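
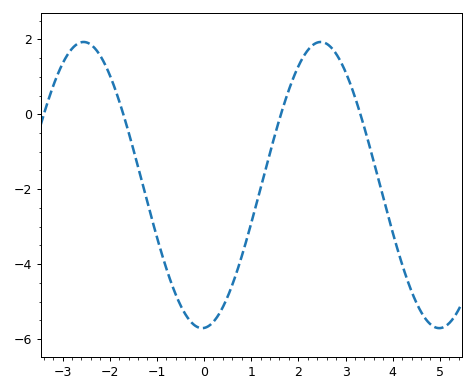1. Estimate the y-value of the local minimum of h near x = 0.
-5.8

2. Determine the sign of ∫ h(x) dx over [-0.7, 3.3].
negative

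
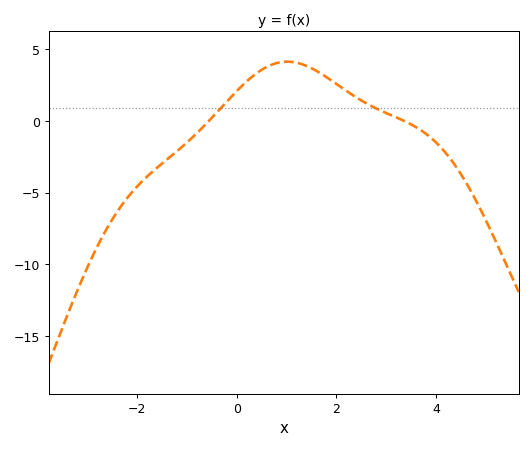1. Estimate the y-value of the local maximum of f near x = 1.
4.15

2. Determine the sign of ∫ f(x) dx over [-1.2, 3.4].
positive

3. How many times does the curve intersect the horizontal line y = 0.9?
2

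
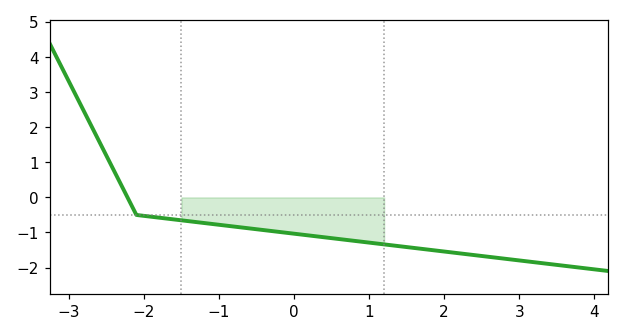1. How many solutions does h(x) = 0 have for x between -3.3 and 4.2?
1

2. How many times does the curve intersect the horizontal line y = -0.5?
1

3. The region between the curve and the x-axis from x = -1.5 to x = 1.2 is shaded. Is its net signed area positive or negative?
negative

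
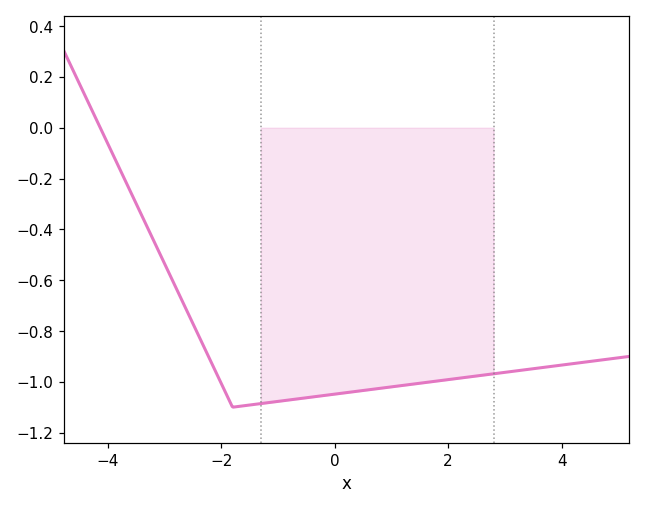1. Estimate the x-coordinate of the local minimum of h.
-1.8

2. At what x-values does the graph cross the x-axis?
-4.13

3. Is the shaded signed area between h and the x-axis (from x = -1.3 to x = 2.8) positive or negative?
negative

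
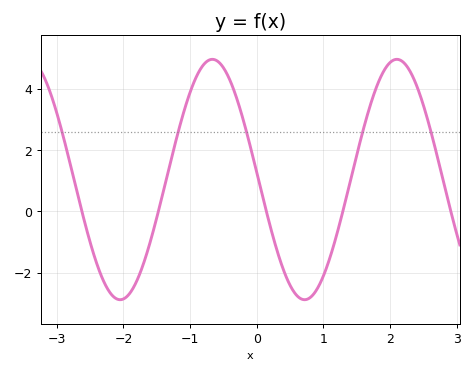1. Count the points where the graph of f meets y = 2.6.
5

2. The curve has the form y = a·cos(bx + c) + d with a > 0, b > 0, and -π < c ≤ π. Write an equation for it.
y = 3.92cos(2.27x + 1.51) + 1.04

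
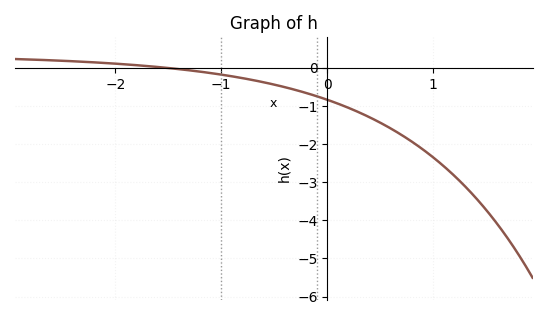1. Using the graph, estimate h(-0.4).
-0.509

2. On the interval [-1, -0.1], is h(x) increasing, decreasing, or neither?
decreasing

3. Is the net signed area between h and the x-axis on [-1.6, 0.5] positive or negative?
negative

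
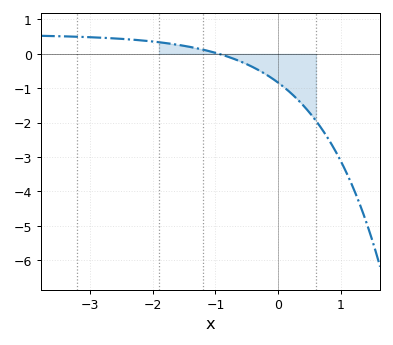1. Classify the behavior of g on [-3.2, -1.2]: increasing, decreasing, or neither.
decreasing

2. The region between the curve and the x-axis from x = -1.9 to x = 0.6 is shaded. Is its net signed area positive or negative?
negative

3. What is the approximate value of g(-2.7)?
0.458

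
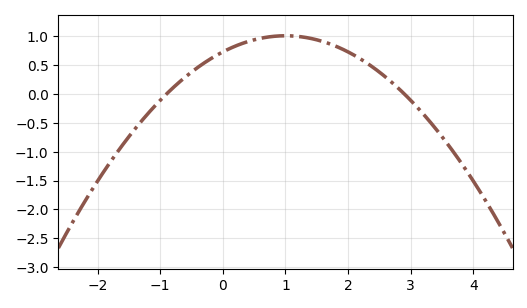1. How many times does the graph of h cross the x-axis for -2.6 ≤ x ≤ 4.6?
2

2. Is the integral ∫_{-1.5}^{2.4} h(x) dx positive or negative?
positive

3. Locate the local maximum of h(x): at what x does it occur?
1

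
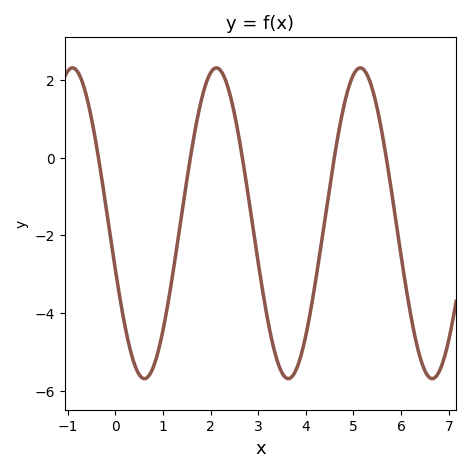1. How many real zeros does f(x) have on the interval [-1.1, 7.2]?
5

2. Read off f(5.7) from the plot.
0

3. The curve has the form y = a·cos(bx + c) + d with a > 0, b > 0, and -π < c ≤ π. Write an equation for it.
y = 4cos(2.1x + 1.9) - 1.69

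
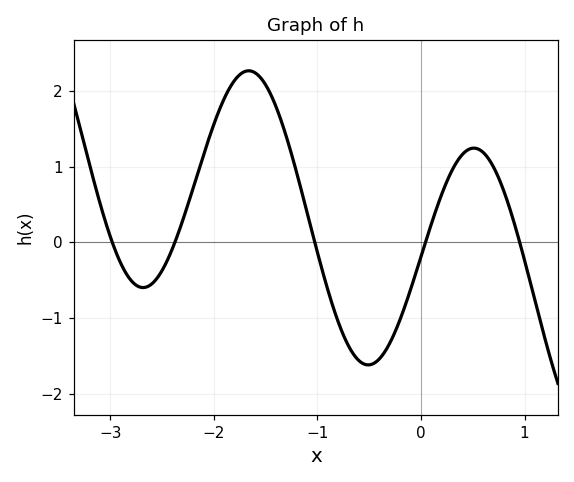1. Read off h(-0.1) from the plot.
-0.62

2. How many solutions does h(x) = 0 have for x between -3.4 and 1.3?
5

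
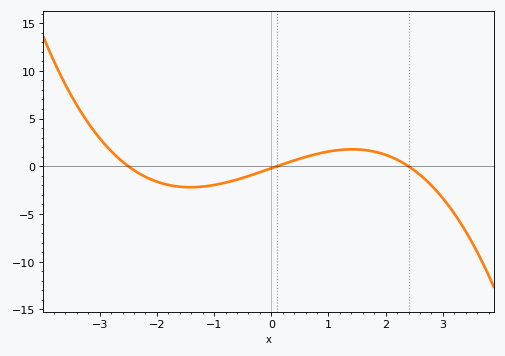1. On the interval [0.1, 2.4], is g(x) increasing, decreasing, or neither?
neither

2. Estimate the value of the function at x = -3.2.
4.53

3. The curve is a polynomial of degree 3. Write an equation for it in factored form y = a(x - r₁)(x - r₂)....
y = -0.35(x + 2.5)(x - 0.1)(x - 2.4)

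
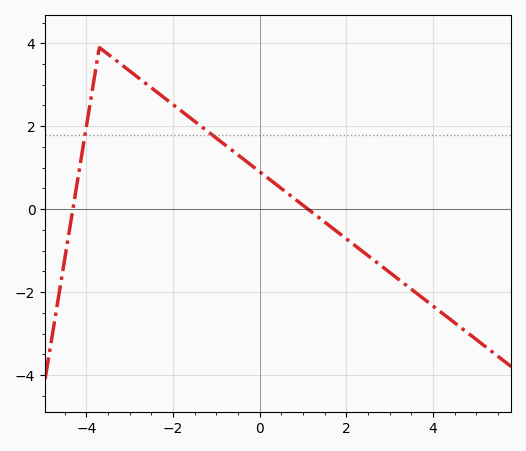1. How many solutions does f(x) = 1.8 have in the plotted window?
2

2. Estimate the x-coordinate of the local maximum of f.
-3.6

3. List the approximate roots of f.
-4.4, 1.2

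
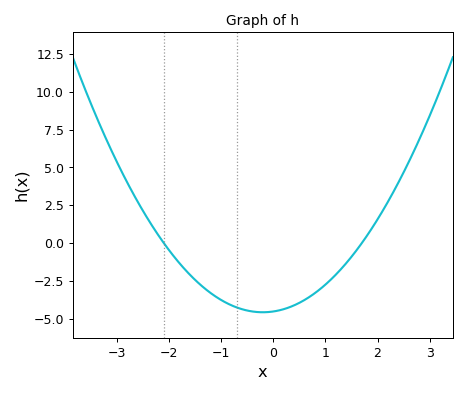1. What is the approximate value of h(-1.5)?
-2.44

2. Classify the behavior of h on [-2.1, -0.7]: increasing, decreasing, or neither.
decreasing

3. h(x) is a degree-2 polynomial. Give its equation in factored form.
y = 1.27(x + 2.1)(x - 1.7)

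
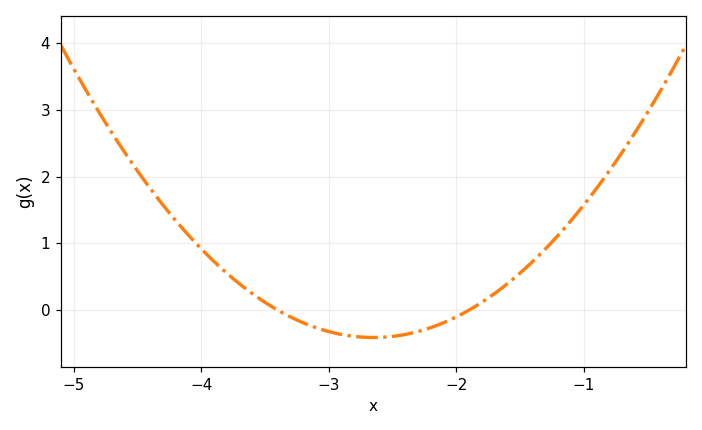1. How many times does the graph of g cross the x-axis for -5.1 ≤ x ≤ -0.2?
2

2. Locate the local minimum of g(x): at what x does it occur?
-2.6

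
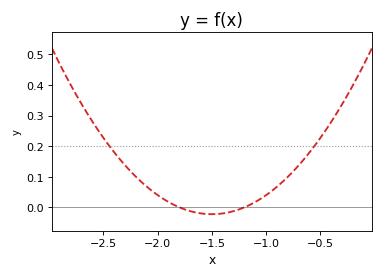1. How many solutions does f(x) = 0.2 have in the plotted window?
2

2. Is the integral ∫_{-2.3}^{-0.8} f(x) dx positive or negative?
positive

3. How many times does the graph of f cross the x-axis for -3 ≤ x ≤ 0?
2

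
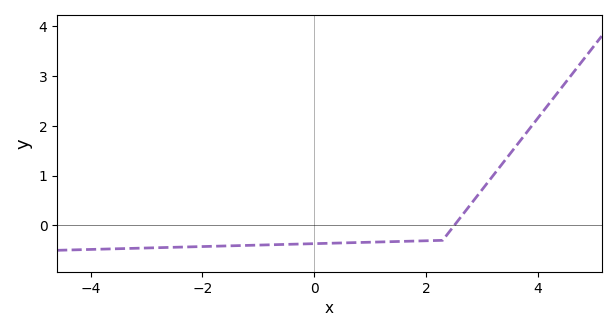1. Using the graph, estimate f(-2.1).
-0.428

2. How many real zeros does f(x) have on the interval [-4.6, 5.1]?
1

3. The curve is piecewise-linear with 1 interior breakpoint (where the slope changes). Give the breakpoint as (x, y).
(2.3, -0.3)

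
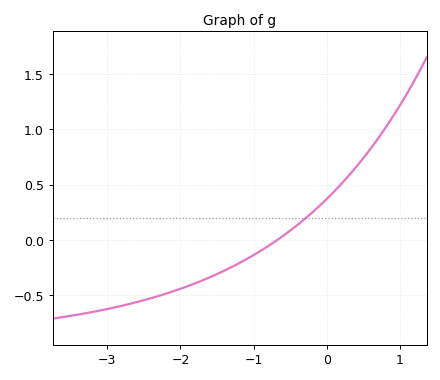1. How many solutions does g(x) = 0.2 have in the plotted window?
1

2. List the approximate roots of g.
-0.7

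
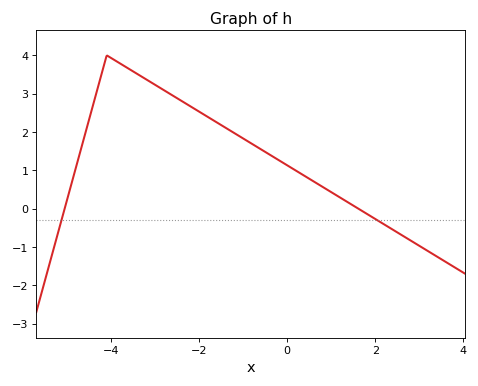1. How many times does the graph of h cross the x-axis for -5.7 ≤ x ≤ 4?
2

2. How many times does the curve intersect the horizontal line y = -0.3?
2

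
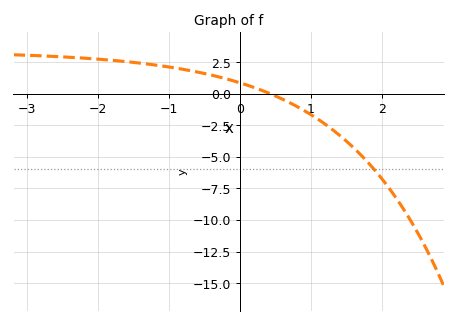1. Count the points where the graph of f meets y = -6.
1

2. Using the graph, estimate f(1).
-1.66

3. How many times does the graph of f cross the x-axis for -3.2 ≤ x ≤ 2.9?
1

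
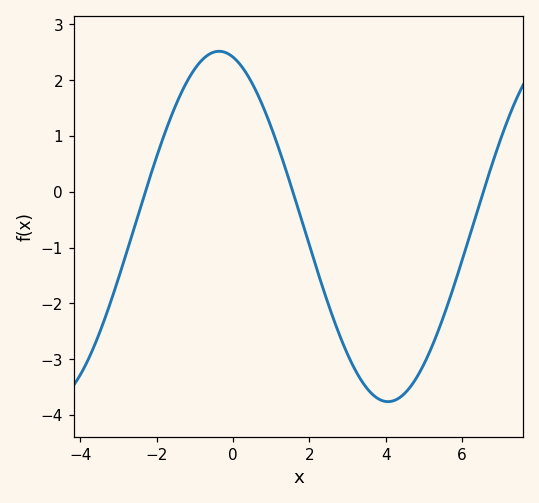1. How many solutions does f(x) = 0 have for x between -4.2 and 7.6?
3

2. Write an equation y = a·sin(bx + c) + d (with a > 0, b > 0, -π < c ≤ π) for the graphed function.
y = 3.14sin(0.71x + 1.83) - 0.62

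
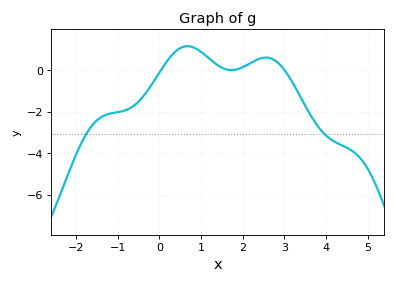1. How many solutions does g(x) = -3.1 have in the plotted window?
2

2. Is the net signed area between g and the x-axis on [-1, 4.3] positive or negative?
negative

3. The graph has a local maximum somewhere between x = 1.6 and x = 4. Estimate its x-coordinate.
2.6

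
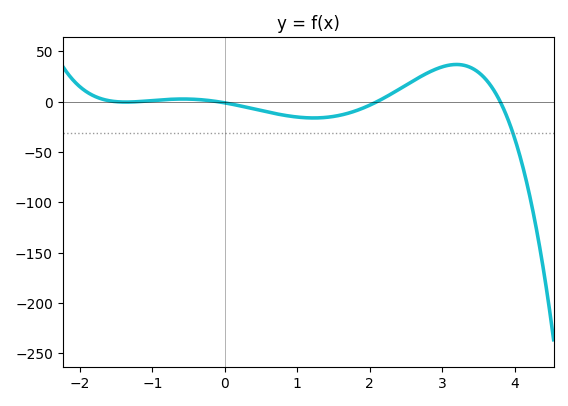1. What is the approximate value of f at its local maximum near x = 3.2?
35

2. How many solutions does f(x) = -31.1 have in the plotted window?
1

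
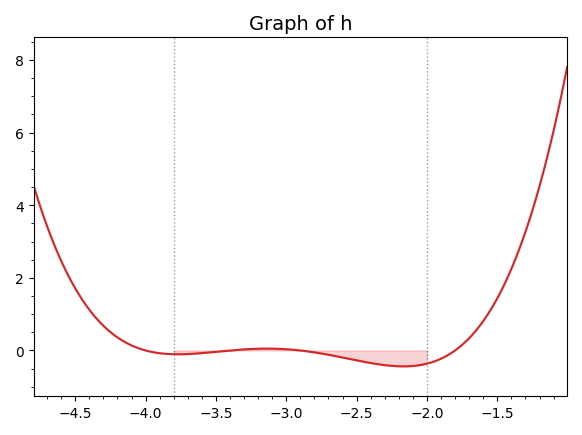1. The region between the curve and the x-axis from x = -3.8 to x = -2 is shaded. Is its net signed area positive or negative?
negative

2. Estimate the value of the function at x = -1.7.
0.4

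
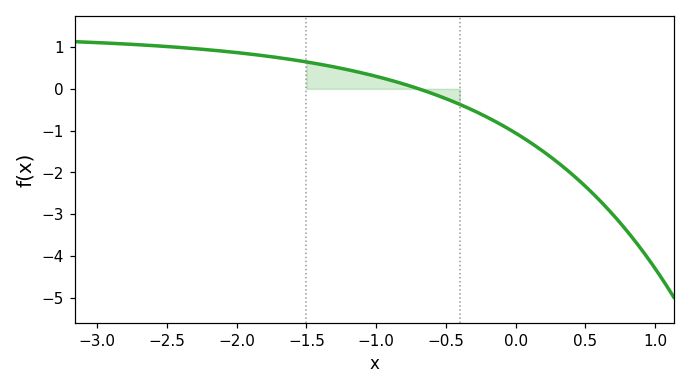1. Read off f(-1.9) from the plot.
0.832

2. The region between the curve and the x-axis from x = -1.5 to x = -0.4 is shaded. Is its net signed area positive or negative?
positive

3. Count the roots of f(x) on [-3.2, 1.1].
1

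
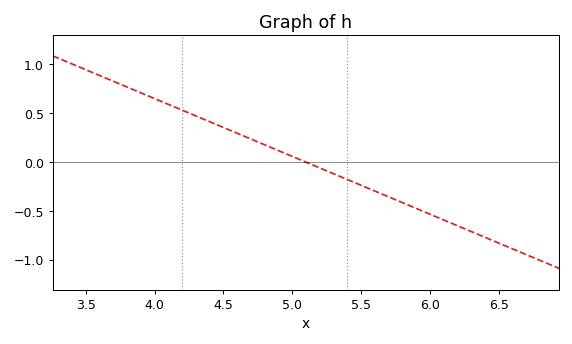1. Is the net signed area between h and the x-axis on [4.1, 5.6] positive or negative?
positive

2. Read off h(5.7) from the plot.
-0.354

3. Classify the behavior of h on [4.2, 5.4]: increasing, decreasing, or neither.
decreasing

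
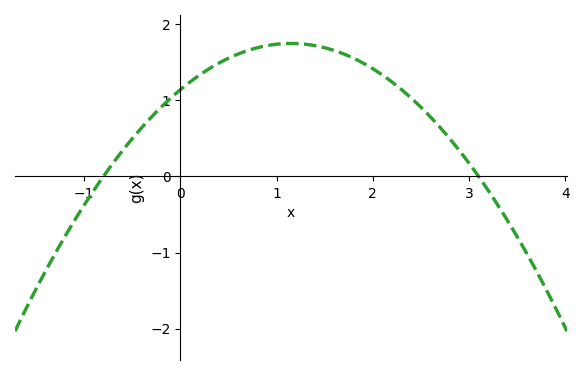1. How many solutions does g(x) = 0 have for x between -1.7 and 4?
2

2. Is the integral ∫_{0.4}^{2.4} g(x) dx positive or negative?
positive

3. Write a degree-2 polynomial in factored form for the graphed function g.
y = -0.46(x + 0.8)(x - 3.1)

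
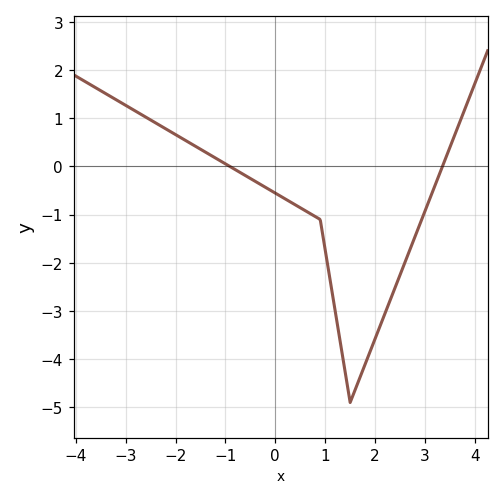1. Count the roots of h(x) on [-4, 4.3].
2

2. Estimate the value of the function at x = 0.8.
-1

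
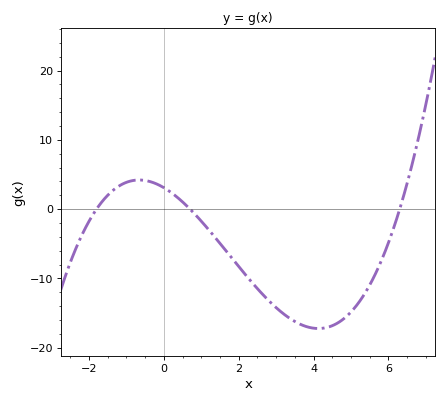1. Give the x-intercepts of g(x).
-1.8, 0.7, 6.3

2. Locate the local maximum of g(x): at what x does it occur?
-0.663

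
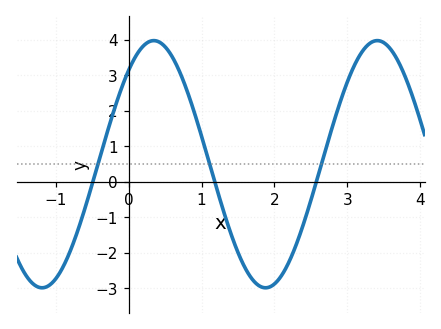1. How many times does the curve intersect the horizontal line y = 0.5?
3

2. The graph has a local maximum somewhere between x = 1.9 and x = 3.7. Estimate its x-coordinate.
3.4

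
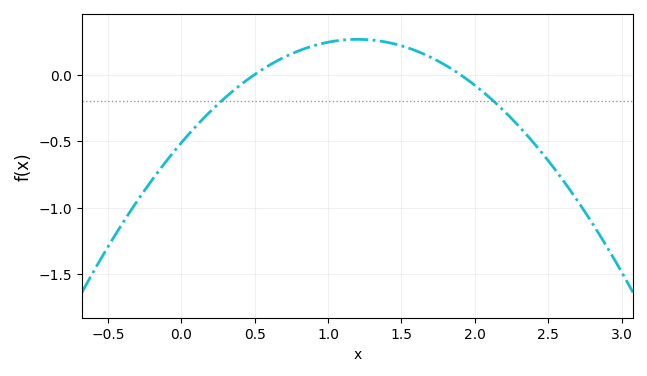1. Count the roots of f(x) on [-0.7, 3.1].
2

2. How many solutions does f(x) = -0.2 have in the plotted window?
2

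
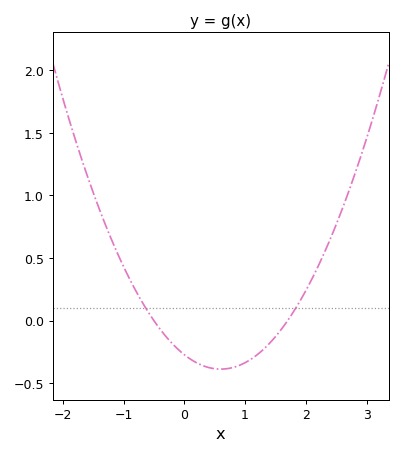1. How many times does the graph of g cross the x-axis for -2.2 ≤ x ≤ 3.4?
2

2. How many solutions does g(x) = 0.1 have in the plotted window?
2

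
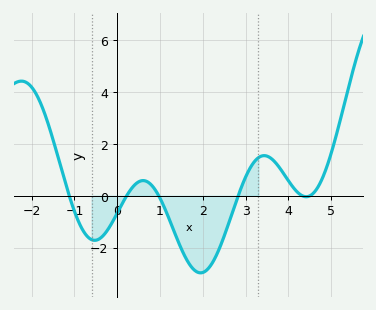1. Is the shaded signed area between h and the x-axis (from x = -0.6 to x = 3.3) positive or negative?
negative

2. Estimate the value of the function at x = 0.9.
0.191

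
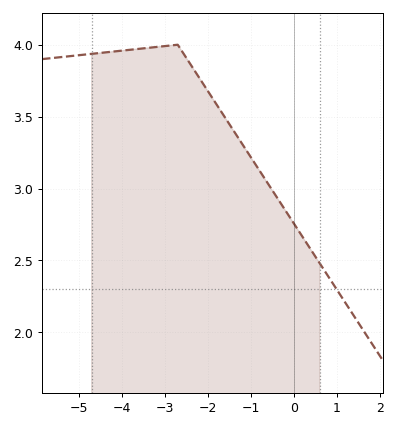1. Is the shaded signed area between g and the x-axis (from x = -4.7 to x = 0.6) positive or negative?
positive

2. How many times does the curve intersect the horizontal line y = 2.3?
1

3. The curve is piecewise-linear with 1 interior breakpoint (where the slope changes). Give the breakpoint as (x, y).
(-2.7, 4)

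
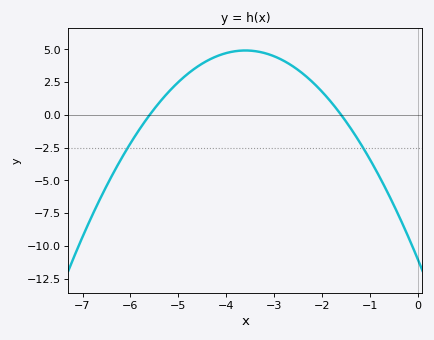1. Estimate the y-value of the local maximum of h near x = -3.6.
5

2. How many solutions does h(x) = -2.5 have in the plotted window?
2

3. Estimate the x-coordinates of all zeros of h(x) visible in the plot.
-5.6, -1.6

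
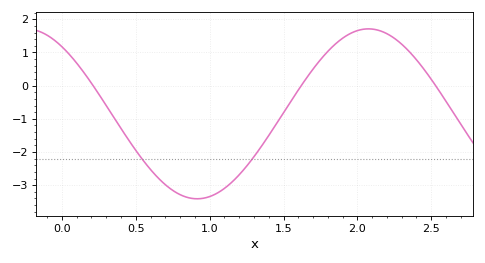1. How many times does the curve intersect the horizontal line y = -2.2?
2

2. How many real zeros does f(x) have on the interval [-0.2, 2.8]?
3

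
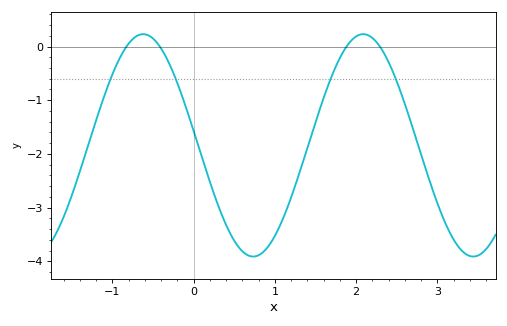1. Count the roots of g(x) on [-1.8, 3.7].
4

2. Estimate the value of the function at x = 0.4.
-3.32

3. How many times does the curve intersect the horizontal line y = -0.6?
4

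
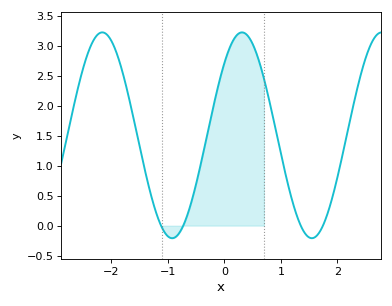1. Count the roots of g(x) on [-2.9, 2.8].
4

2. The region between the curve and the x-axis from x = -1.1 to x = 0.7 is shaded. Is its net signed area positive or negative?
positive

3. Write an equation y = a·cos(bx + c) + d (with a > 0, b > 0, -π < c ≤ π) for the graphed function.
y = 1.72cos(2.5x - 0.79) + 1.51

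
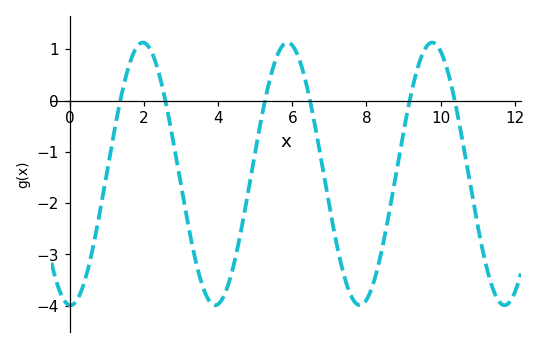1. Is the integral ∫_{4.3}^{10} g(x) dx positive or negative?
negative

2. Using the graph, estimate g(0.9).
-1.8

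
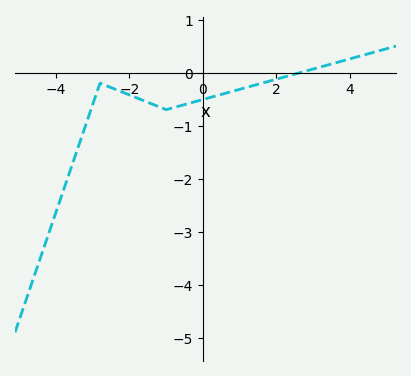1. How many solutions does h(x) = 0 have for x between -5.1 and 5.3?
1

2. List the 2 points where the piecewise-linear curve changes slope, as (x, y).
(-2.8, -0.2); (-1, -0.7)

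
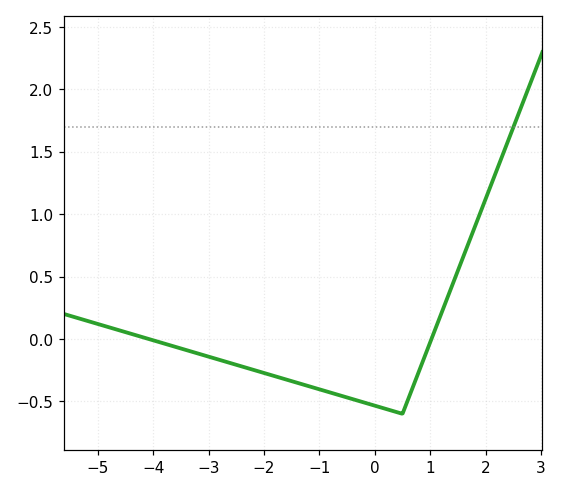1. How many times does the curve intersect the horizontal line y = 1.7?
1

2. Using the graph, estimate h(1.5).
0.55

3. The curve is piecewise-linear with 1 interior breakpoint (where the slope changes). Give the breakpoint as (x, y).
(0.5, -0.6)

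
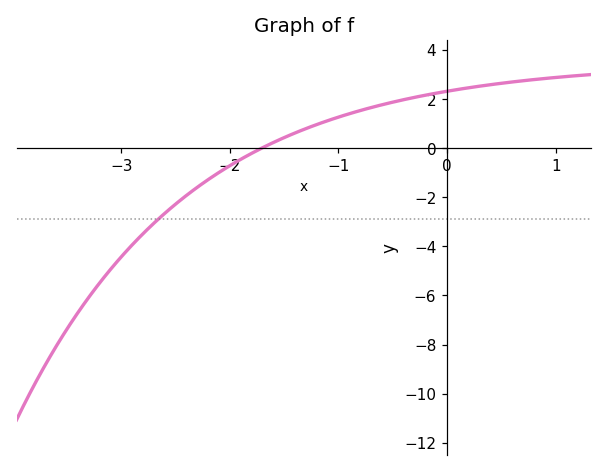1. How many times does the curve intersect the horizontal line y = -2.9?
1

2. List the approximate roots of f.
-1.7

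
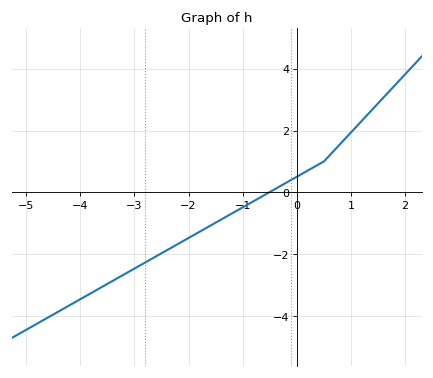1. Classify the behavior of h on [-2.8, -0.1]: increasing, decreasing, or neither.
increasing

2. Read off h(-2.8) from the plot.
-2.26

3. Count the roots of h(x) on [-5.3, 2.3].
1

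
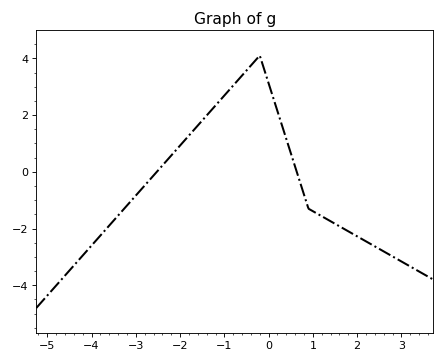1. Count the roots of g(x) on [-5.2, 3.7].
2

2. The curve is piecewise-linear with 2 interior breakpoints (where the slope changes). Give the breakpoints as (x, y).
(-0.2, 4.1); (0.9, -1.3)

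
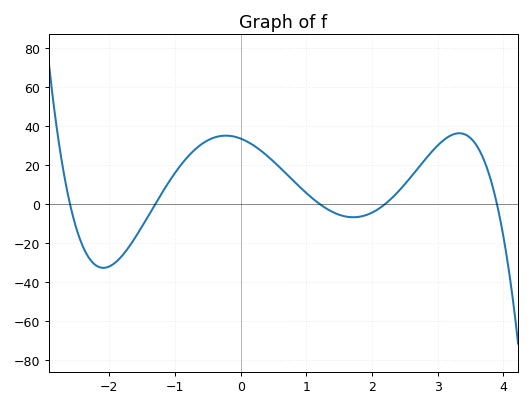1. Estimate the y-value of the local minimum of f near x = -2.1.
-32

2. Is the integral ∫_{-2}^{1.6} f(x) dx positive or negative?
positive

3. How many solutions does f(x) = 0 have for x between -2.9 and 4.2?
5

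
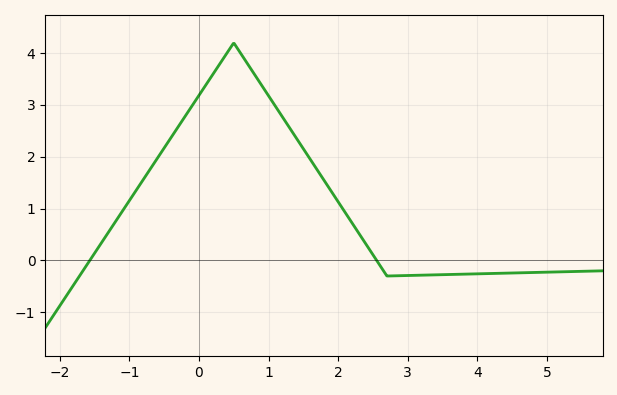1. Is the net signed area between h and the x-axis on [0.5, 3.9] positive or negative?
positive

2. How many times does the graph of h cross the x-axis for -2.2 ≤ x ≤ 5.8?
2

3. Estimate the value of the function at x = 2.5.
0.109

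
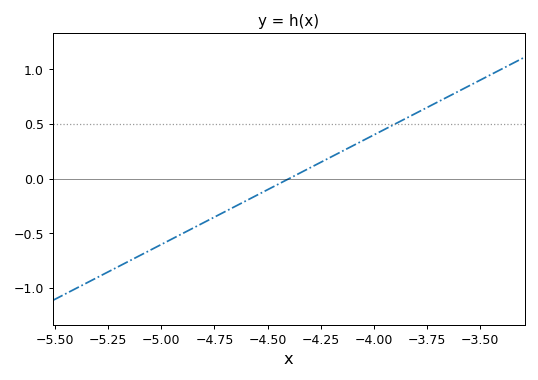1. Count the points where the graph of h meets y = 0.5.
1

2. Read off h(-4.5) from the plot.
-0.1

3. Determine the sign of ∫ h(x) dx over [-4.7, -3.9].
positive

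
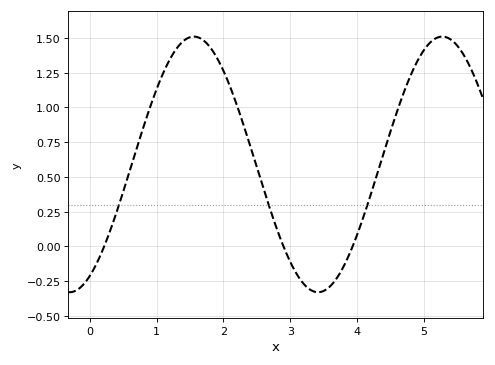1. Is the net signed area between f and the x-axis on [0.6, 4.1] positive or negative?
positive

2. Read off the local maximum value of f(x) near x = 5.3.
1.51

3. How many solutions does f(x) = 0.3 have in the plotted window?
3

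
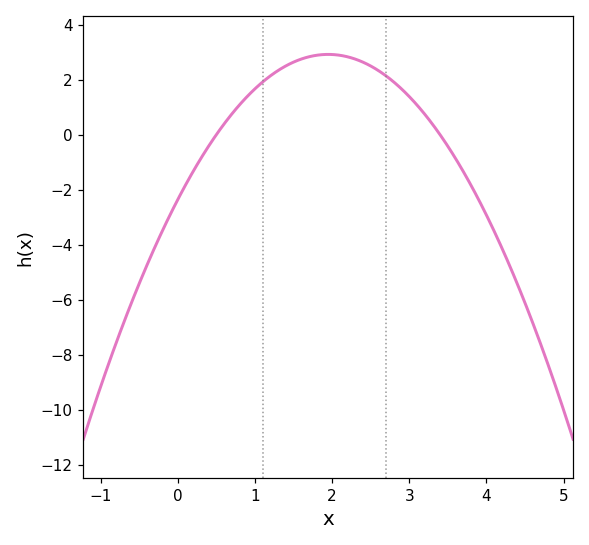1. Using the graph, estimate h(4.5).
-6.12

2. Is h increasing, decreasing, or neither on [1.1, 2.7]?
neither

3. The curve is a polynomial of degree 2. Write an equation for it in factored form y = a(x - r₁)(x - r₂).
y = -1.39(x - 0.5)(x - 3.4)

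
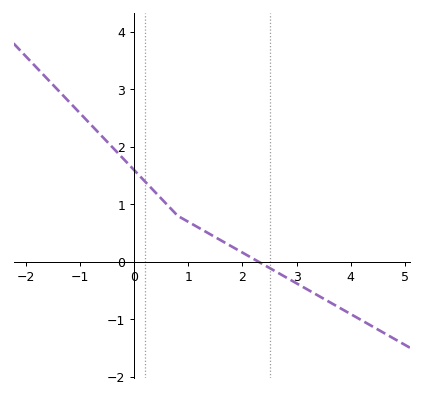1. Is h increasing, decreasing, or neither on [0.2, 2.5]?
decreasing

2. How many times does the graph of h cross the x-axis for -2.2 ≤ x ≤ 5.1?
1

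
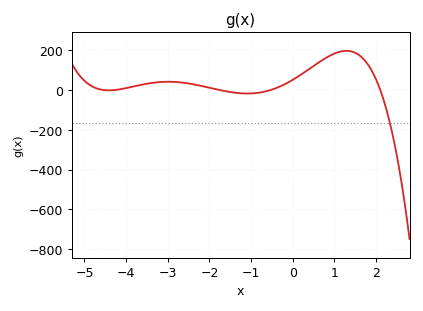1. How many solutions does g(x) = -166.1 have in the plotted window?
1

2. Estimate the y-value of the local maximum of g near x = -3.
40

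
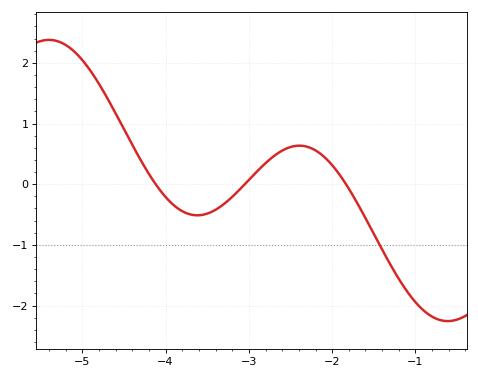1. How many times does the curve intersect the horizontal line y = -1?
1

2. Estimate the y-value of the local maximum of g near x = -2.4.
0.6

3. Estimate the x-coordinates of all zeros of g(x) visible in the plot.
-4.1, -3, -1.8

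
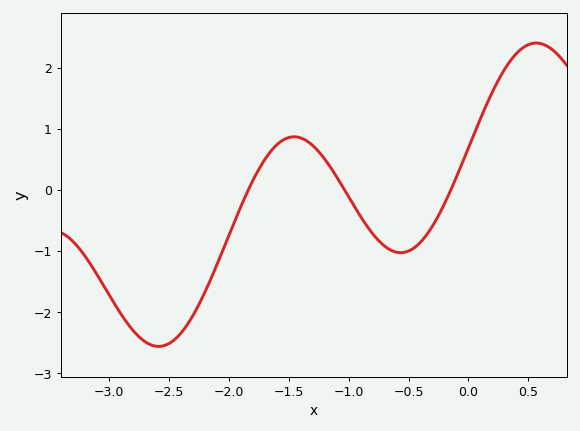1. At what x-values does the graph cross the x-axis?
-1.8, -1, -0.1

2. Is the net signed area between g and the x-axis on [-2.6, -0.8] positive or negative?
negative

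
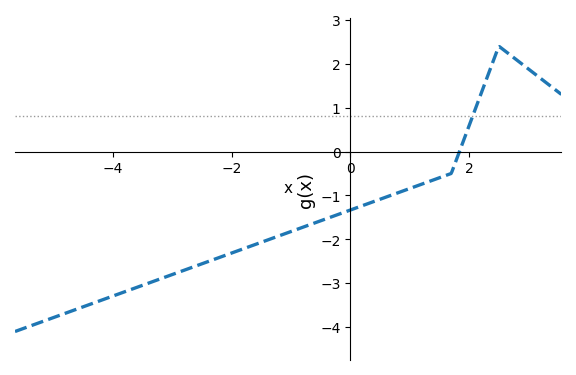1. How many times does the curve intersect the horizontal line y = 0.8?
1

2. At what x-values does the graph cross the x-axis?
1.84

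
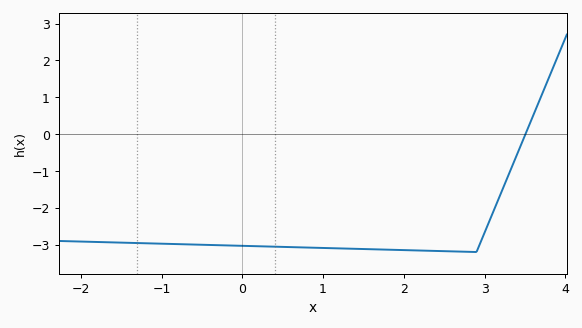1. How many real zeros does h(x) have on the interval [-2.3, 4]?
1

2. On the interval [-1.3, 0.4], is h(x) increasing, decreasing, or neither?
decreasing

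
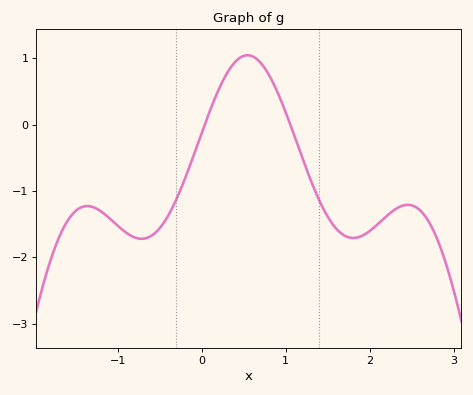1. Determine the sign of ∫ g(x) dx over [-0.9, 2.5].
negative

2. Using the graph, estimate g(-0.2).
-0.8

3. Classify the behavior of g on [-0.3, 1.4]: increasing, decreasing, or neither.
neither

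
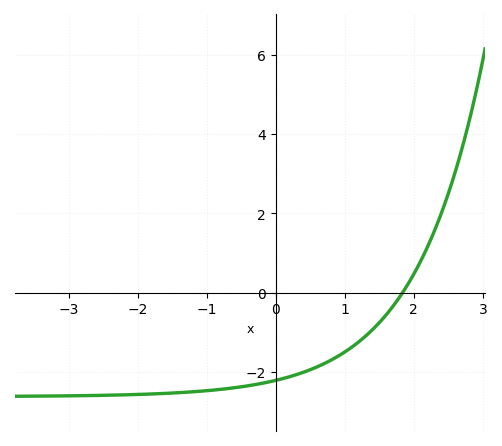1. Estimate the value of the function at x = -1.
-2.4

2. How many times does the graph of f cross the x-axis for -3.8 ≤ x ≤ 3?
1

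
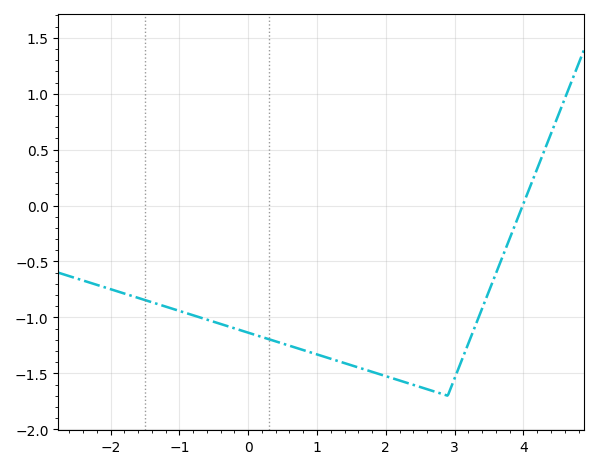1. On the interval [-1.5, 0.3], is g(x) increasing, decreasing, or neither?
decreasing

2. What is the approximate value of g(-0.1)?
-1.1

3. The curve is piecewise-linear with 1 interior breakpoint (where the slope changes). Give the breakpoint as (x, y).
(2.9, -1.7)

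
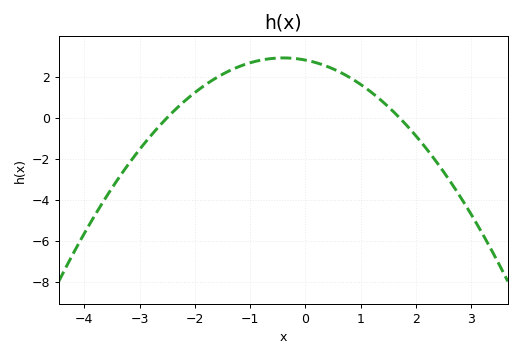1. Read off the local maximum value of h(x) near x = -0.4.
2.91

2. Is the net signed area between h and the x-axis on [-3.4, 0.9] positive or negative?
positive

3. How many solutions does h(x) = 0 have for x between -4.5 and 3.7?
2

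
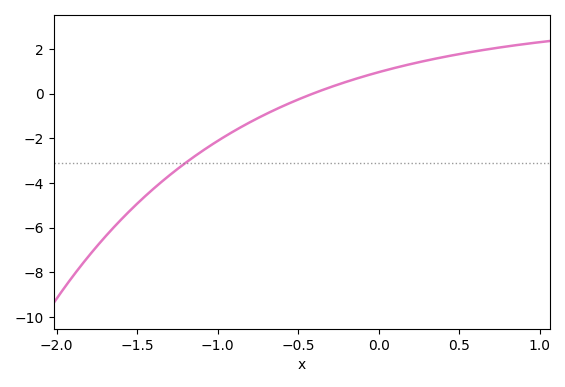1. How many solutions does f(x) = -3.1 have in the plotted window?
1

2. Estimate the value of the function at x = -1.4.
-4.2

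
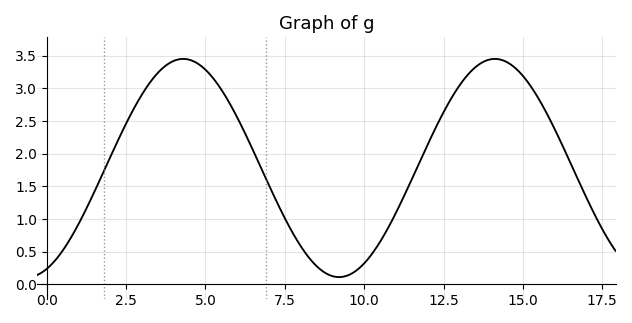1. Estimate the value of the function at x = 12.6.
2.72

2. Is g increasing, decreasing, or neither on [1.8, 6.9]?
neither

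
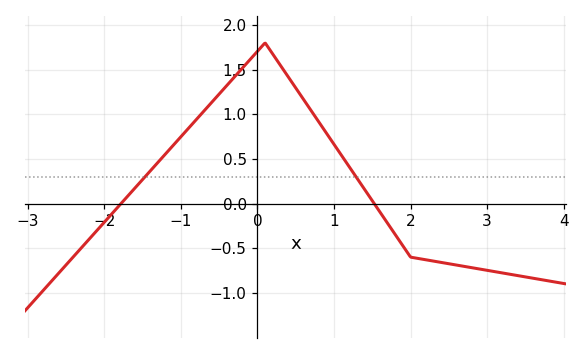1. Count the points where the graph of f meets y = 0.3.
2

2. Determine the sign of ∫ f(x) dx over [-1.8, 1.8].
positive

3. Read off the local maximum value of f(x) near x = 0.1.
1.8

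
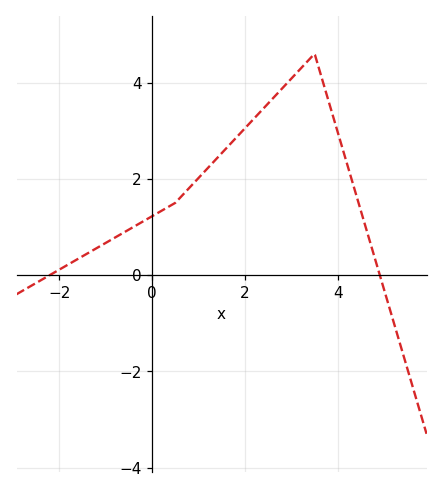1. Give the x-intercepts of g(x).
-2.2, 5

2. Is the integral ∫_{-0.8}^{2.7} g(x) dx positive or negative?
positive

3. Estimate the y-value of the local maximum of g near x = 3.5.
4.6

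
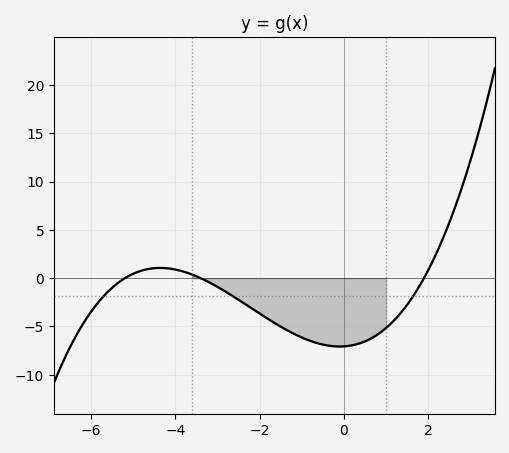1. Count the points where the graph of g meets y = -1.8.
3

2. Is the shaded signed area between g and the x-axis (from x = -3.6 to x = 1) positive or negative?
negative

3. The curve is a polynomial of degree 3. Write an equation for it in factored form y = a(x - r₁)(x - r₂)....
y = 0.21(x + 5.2)(x + 3.4)(x - 1.9)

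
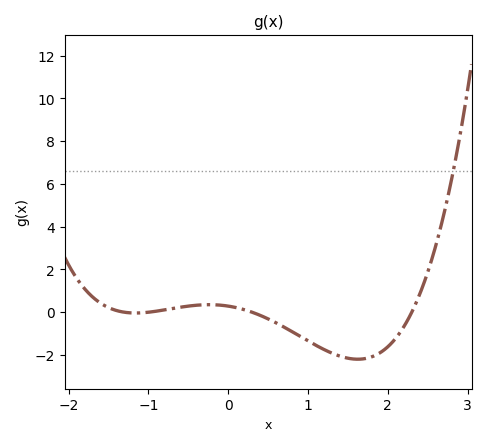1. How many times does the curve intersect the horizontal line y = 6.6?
1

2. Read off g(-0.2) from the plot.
0.352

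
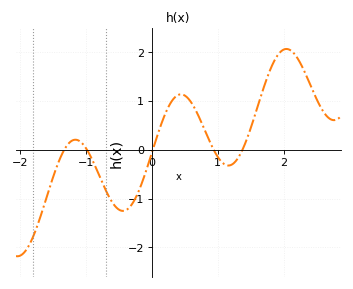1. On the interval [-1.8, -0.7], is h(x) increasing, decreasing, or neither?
neither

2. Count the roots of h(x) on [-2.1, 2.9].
5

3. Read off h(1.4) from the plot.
0.076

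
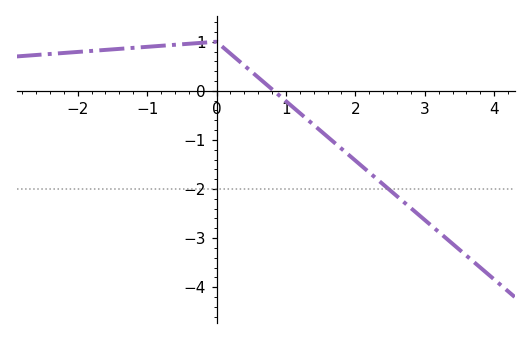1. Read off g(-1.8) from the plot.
0.8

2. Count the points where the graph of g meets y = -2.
1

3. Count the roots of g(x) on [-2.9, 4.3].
1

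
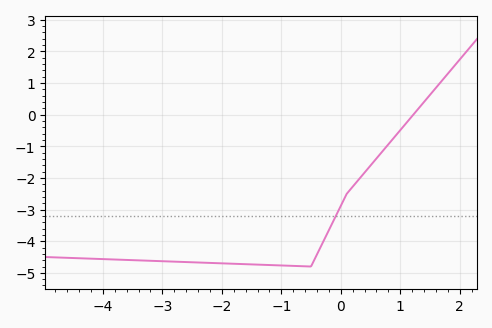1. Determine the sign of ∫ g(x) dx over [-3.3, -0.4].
negative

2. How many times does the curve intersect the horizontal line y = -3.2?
1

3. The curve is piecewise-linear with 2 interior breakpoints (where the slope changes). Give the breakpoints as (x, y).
(-0.5, -4.8); (0.1, -2.5)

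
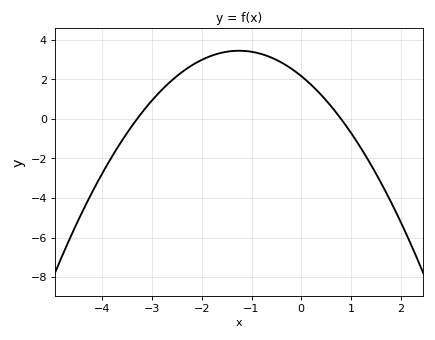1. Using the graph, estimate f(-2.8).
1.4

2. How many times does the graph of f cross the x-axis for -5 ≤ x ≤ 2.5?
2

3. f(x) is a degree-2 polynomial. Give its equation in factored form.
y = -0.82(x + 3.3)(x - 0.8)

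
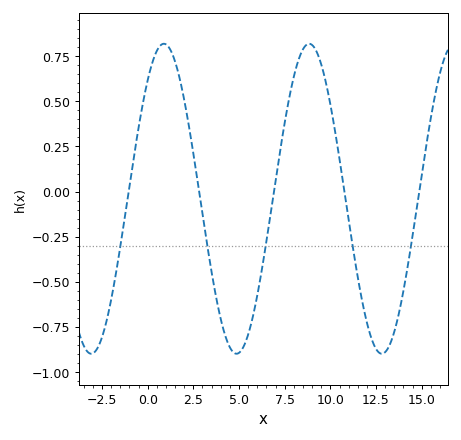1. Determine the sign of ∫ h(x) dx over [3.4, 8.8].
negative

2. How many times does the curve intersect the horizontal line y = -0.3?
5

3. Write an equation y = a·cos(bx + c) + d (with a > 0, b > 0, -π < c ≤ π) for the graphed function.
y = 0.86cos(0.79x - 0.7) - 0.04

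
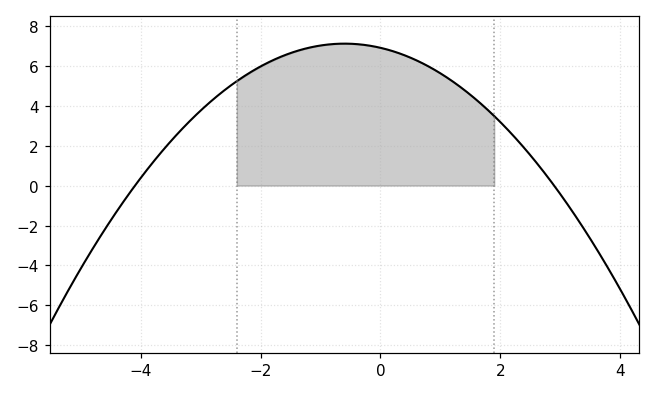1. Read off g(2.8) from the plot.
0.4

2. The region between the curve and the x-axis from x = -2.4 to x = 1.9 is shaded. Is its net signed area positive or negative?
positive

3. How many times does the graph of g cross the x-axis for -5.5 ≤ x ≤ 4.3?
2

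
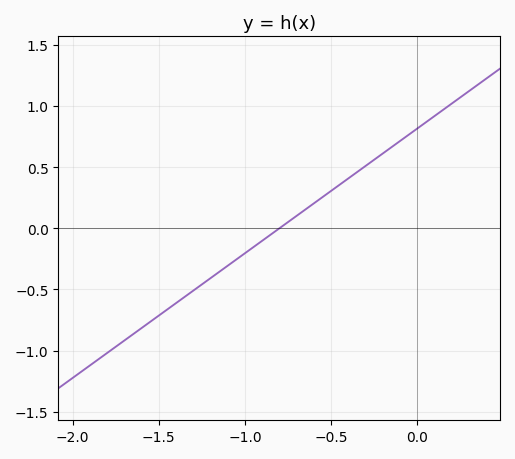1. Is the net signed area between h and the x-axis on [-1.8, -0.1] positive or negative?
negative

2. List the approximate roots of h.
-0.8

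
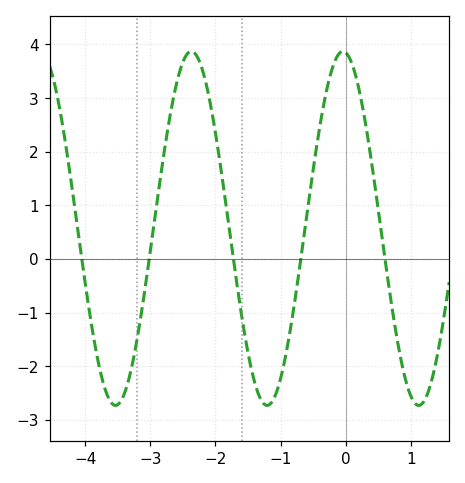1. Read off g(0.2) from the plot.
3.18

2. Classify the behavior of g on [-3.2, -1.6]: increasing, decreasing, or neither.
neither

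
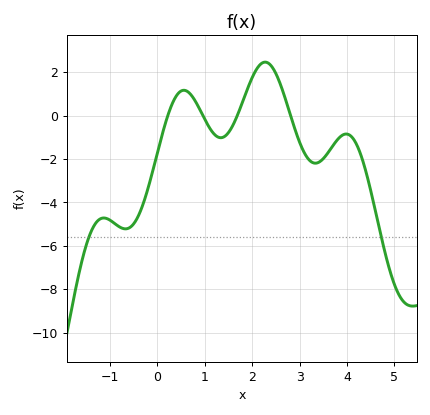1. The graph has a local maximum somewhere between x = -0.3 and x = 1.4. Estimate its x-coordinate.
0.6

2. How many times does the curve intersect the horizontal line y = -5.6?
2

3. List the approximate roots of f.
0.2, 1, 1.7, 2.8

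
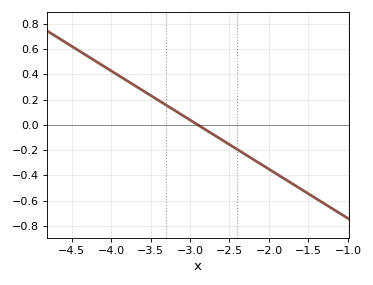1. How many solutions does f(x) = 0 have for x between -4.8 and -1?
1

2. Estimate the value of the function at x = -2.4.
-0.195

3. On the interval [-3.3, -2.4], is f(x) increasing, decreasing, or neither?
decreasing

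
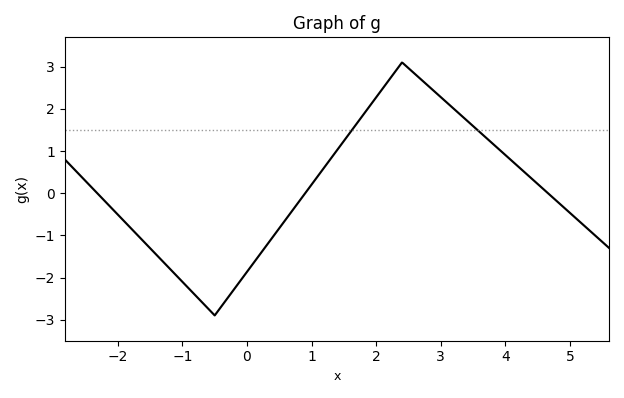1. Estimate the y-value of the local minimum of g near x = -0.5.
-2.9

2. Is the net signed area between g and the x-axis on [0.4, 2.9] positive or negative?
positive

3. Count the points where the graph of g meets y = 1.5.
2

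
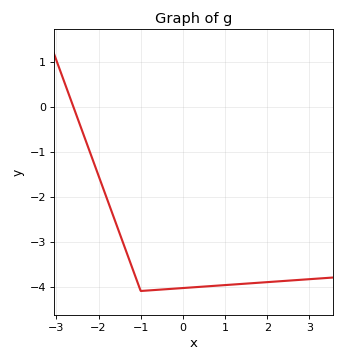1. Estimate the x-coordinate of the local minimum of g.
-0.999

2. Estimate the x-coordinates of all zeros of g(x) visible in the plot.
-2.6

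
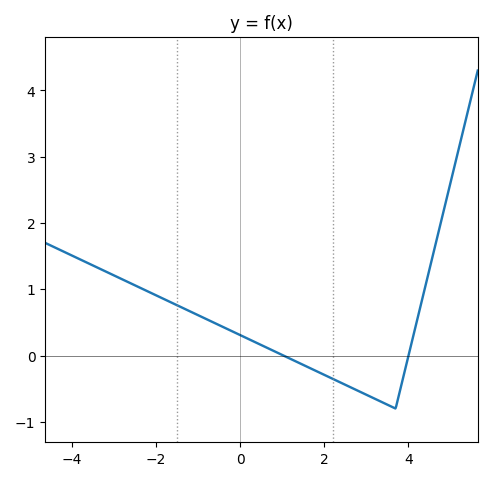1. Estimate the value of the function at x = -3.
1.21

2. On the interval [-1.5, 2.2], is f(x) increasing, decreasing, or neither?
decreasing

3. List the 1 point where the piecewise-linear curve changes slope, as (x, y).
(3.7, -0.8)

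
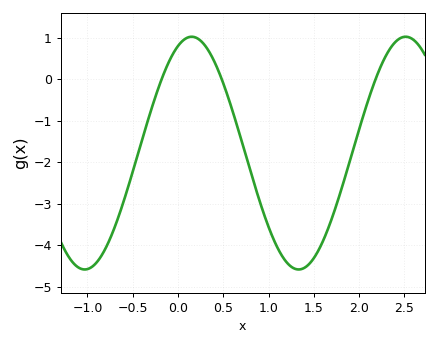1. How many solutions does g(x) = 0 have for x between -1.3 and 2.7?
3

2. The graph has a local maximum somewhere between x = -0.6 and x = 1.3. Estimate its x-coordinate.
0.2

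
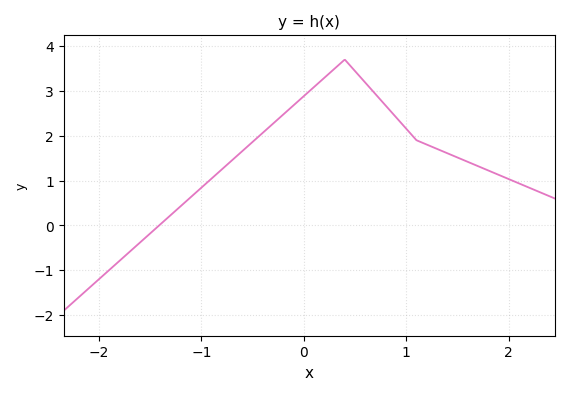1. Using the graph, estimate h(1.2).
1.8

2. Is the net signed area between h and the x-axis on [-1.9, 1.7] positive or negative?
positive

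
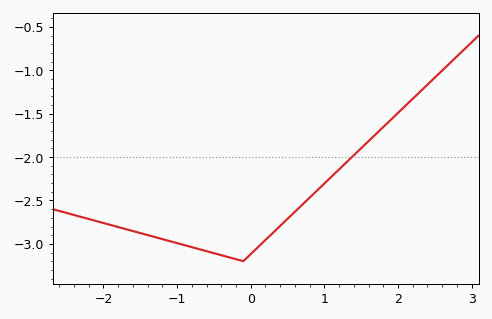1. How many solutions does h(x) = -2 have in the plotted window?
1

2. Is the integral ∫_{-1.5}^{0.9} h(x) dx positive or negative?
negative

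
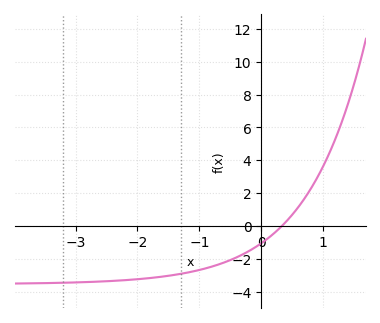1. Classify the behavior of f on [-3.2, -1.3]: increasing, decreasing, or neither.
increasing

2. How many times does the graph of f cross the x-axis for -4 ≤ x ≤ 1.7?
1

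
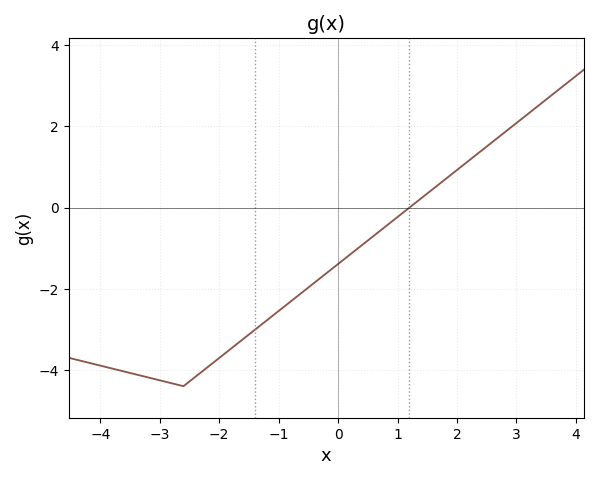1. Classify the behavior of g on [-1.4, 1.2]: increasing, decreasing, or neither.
increasing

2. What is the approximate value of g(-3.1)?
-4.22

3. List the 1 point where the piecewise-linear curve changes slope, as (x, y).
(-2.6, -4.4)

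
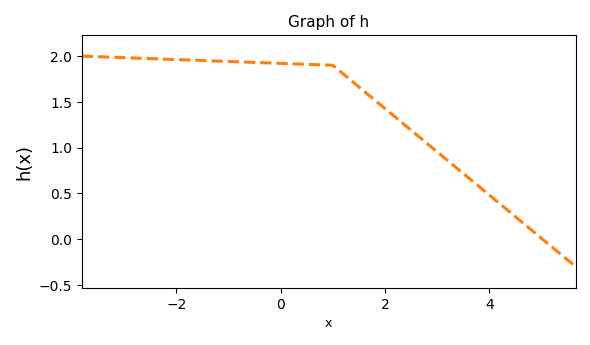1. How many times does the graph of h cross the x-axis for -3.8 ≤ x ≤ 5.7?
1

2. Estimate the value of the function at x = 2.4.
1.24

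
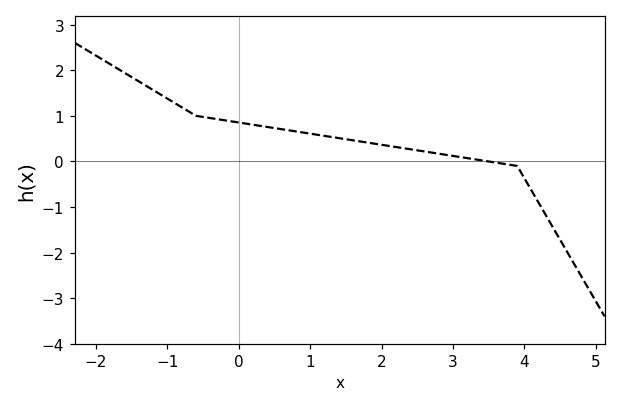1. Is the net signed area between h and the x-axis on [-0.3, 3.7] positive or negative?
positive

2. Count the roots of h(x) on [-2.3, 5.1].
1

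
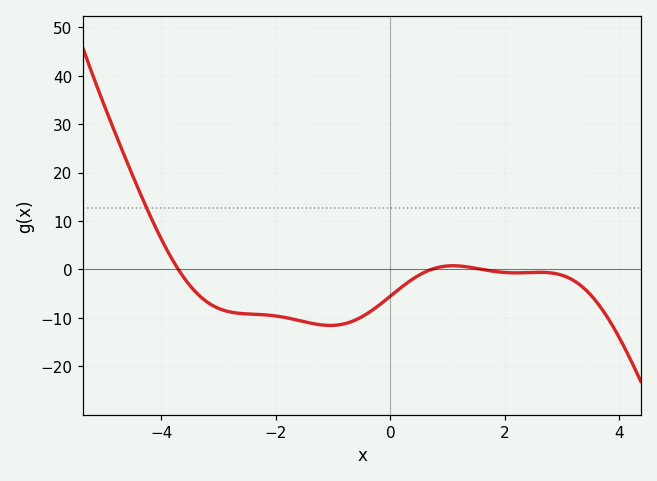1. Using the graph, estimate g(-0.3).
-8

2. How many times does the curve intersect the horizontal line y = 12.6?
1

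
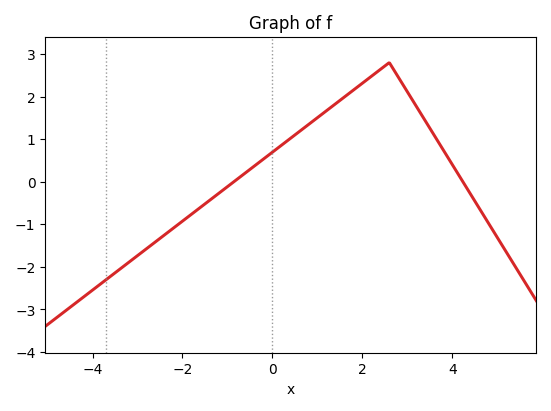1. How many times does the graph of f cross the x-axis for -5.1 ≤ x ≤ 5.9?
2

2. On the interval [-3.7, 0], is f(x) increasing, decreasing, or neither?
increasing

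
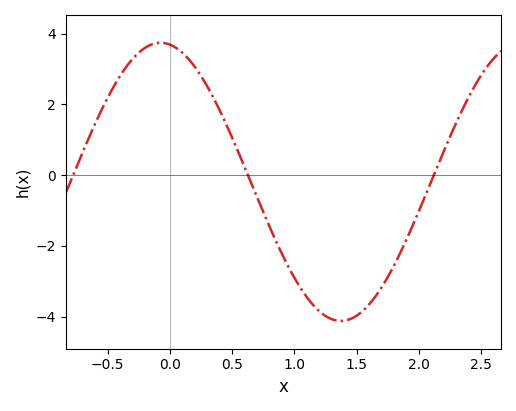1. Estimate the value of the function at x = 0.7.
-0.6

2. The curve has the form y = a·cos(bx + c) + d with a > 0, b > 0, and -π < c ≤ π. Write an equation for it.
y = 3.93cos(2.2x + 0.16) - 0.19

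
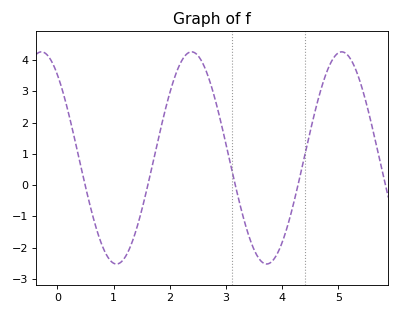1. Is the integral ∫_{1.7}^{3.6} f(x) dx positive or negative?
positive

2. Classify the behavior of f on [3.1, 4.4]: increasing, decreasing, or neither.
neither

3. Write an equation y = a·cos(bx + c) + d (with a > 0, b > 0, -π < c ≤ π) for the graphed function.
y = 3.39cos(2.35x + 0.672) + 0.87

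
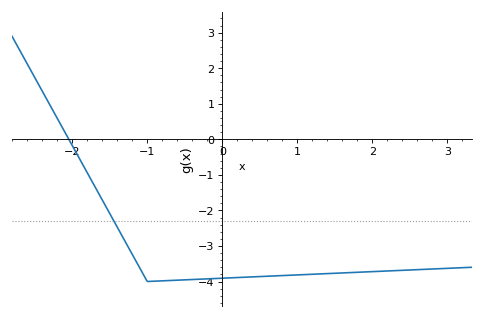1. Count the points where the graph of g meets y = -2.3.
1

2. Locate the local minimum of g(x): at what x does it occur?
-0.999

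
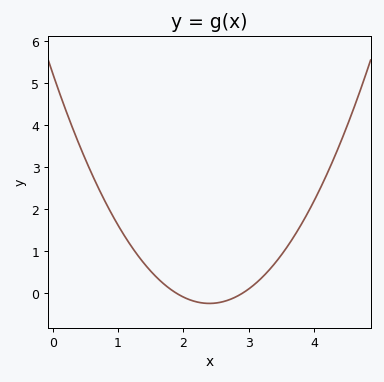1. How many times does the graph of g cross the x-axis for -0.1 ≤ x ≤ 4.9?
2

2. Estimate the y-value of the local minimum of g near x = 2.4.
-0.237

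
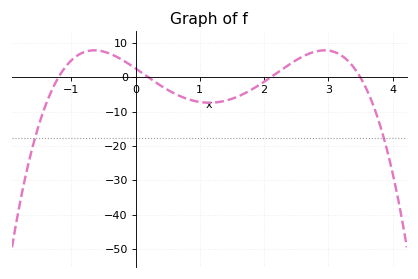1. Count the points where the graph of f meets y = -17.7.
2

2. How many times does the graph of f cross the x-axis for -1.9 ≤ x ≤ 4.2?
4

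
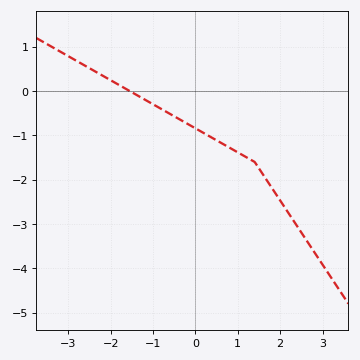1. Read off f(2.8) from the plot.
-3.6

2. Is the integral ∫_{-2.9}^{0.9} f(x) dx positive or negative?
negative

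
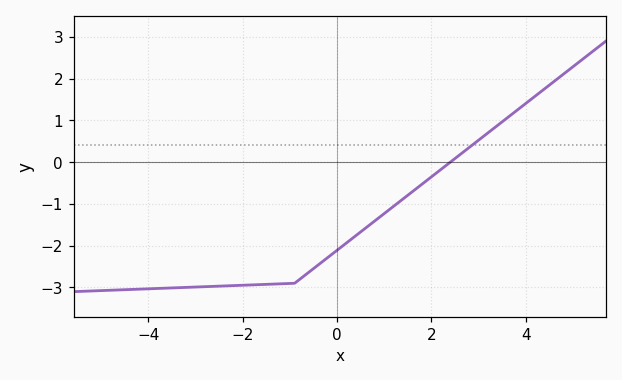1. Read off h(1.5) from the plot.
-0.8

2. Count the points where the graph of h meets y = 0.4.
1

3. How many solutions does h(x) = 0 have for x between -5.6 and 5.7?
1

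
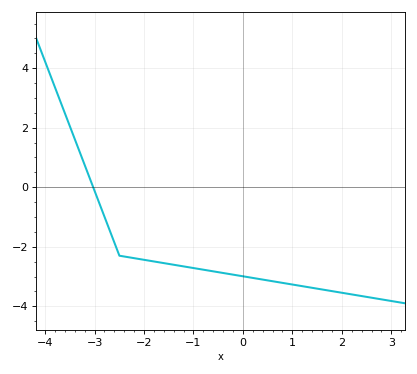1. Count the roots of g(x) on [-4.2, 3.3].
1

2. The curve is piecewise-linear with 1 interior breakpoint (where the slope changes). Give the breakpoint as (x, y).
(-2.5, -2.3)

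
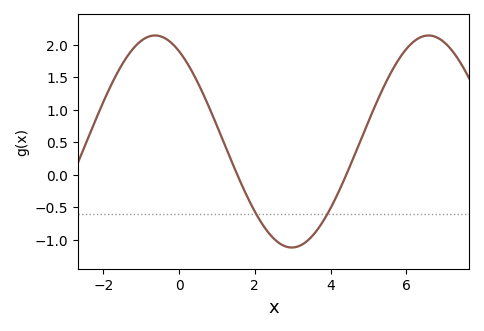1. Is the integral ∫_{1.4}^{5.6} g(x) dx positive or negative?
negative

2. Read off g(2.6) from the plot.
-1.03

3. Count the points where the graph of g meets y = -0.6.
2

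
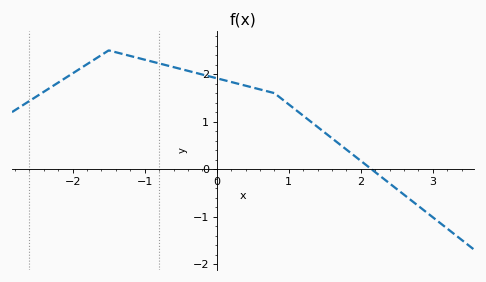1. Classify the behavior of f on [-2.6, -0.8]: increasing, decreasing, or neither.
neither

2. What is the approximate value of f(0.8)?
1.6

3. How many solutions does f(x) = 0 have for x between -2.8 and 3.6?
1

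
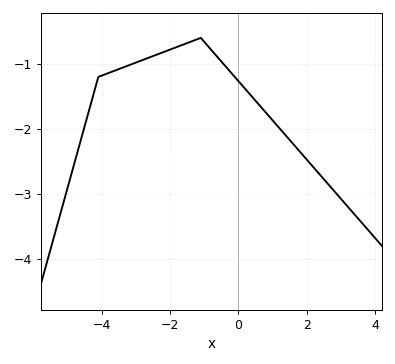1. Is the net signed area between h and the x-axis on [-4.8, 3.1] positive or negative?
negative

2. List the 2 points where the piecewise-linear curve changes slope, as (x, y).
(-4.1, -1.2); (-1.1, -0.6)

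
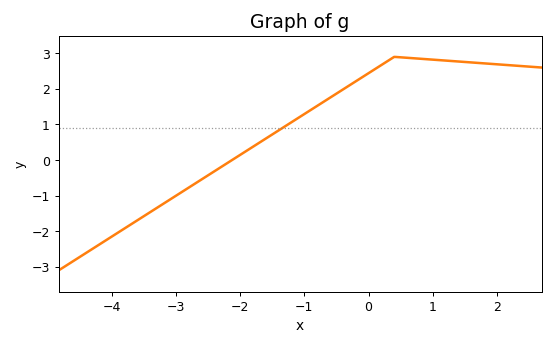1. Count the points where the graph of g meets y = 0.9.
1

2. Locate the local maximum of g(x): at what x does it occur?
0.402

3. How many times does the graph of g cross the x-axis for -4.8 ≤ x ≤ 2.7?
1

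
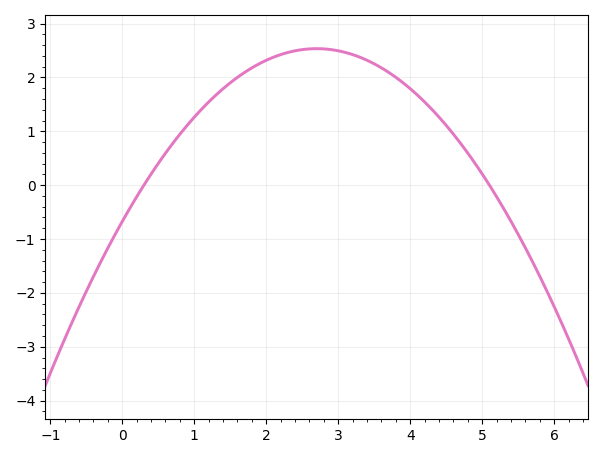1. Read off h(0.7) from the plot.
0.8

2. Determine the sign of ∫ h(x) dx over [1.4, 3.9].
positive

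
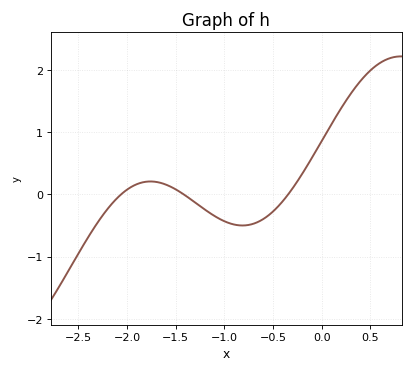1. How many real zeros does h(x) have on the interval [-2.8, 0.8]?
3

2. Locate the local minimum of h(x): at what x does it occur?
-0.8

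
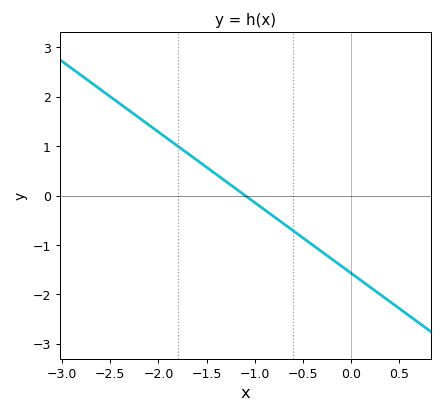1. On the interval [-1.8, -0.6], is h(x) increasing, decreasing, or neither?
decreasing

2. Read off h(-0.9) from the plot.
-0.286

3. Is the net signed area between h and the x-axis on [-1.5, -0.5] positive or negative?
negative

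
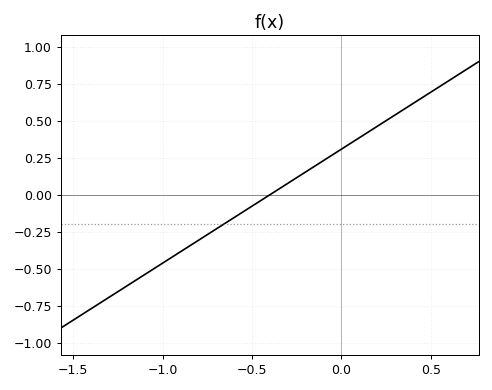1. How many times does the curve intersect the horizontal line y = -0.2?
1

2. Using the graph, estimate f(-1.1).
-0.539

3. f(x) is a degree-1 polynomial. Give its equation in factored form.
y = 0.77(x + 0.4)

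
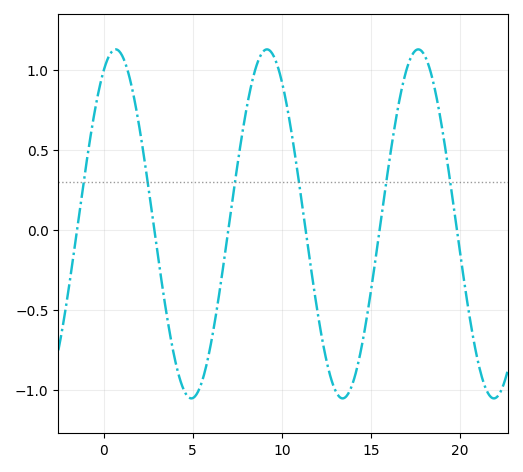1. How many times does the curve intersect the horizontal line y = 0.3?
6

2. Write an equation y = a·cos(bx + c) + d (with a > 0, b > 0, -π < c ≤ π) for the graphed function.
y = 1.09cos(0.74x - 0.5) + 0.04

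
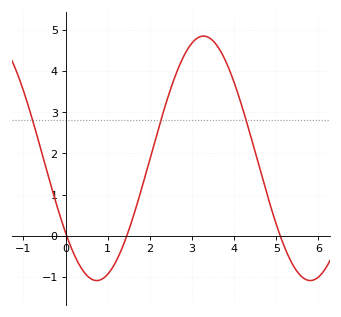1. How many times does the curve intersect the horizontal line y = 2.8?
3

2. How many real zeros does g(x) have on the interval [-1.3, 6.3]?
3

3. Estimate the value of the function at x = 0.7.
-1.09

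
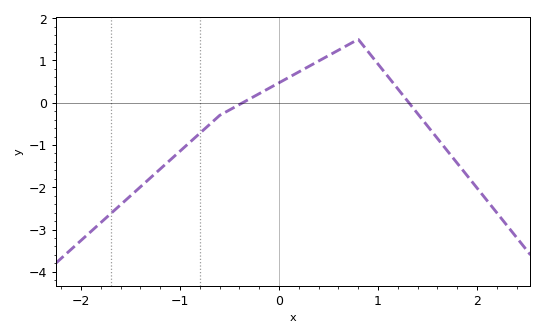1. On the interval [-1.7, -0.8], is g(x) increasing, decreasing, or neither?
increasing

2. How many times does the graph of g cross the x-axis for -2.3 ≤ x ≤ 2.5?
2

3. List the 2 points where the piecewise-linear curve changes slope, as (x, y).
(-0.6, -0.3); (0.8, 1.5)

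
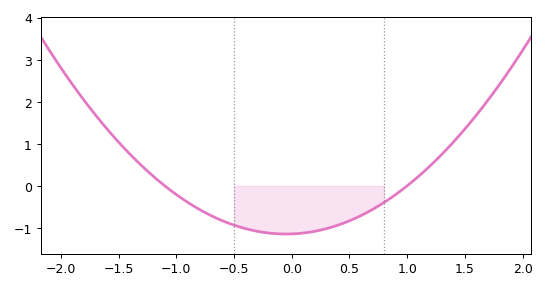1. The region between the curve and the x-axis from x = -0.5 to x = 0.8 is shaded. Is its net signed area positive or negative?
negative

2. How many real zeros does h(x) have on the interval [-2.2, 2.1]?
2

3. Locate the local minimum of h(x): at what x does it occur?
-0.1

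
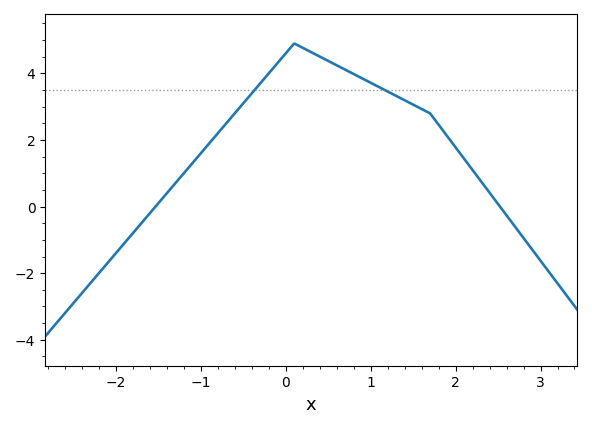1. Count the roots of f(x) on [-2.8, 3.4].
2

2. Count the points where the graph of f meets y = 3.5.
2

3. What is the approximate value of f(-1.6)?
-0.2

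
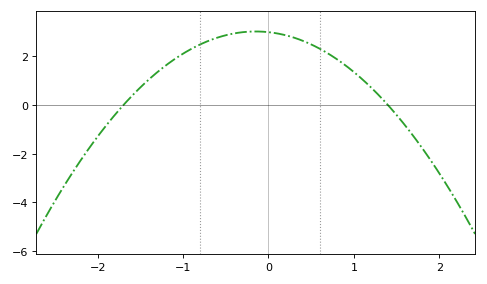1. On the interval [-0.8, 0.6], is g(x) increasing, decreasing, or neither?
neither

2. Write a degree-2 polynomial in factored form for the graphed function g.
y = -1.26(x + 1.7)(x - 1.4)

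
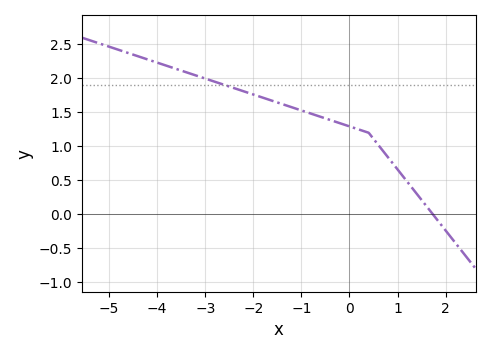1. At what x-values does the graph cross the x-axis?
1.8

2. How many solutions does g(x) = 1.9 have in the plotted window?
1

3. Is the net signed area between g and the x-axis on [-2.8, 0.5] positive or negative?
positive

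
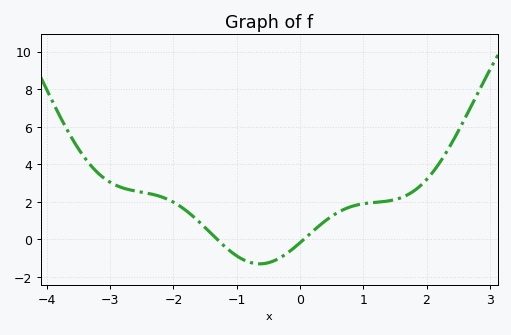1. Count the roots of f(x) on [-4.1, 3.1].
2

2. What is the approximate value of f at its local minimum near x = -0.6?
-1.4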